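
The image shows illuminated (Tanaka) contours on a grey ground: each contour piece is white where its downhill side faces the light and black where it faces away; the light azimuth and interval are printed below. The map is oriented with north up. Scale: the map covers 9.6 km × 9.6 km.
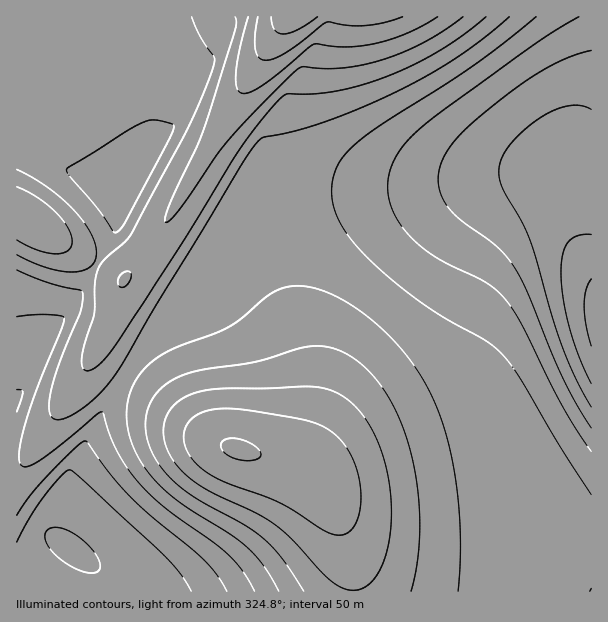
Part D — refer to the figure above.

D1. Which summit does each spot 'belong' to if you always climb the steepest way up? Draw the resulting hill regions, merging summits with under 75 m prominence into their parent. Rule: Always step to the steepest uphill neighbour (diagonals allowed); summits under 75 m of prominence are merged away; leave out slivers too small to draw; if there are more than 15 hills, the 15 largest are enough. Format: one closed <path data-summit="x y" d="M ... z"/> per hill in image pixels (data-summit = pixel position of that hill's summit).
<path data-summit="237 449" d="M534 175l-43 1-62 12-81 10-42 7-42 13-39 23-38 34-73 117-22 37-34 71-4 15 1 19 47 41 5 17 484 0 1-325-27-46-13-36-7-7z"/><path data-summit="294 17" d="M591 16l-575 1 0 124 10 3 37 20 38 30 19 21-5 16-17 32-38 57-44 78 1 194 89-1 0-6-4-10-47-41-1-19 4-15 34-71 22-37 73-117 38-34 21-13 18-10 30-10 35-8 100-12 74-13 31 0 11 3 7 7 13 36 9 18 18 27z"/><path data-summit="27 219" d="M21 142l-5 1 1 254 43-77 38-57 22-44 0-4-6-8-34-31-36-24z"/>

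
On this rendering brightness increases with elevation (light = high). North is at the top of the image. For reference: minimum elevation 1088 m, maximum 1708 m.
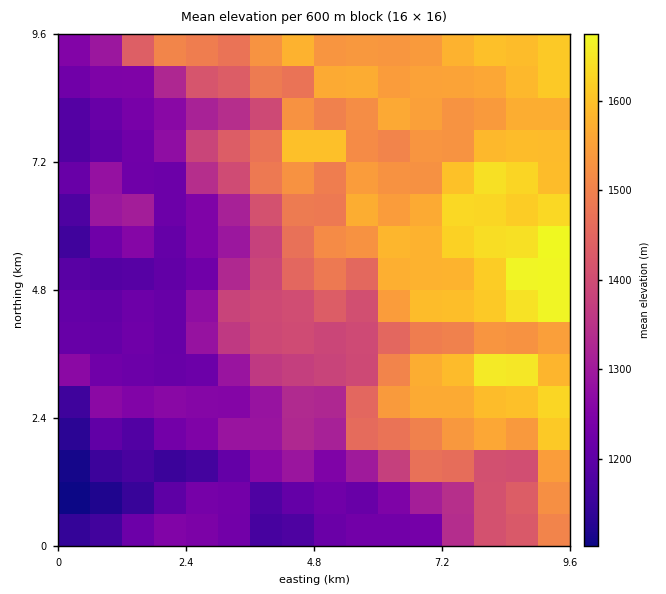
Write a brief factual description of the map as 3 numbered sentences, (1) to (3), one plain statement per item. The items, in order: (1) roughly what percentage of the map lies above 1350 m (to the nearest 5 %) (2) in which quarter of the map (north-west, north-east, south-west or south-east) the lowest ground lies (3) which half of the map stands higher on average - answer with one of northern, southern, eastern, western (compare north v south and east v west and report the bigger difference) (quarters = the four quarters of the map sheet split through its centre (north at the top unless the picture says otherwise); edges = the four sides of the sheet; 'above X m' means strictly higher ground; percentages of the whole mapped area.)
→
(1) About 60 % of the map lies above 1350 m.
(2) The lowest ground is in the south-west quarter.
(3) The eastern half stands higher on average than the western half.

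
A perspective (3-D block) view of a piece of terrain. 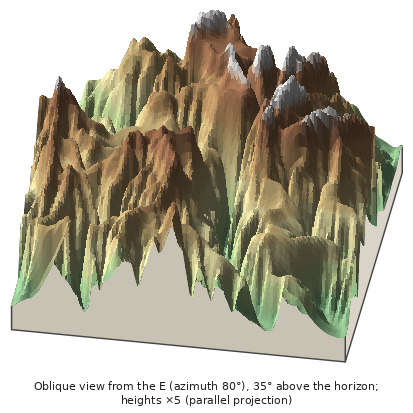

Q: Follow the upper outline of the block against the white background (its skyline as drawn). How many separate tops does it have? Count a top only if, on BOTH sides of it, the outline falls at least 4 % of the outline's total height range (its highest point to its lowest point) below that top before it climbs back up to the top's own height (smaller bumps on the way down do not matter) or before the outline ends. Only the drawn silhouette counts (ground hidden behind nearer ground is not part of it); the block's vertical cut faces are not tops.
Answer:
4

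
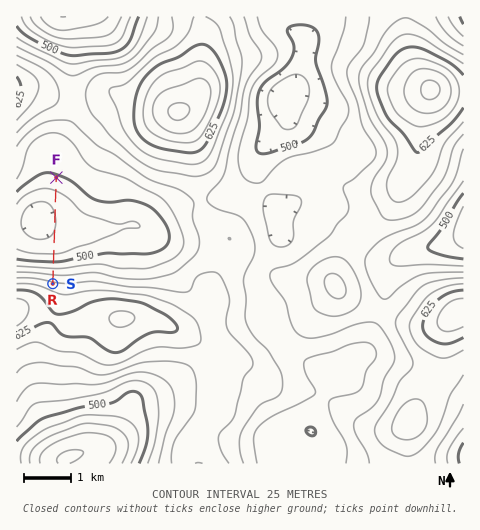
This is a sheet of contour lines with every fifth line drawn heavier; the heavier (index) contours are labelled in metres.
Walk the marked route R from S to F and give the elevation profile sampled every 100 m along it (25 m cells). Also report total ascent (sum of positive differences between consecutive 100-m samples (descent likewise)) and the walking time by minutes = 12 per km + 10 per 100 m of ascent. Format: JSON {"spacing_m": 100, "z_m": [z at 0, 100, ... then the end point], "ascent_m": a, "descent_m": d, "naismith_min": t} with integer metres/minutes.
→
{"spacing_m": 100, "z_m": [581, 565, 548, 530, 512, 495, 480, 468, 460, 455, 452, 451, 450, 449, 449, 450, 452, 455, 460, 467, 476, 484, 492, 497], "ascent_m": 48, "descent_m": 132, "naismith_min": 32}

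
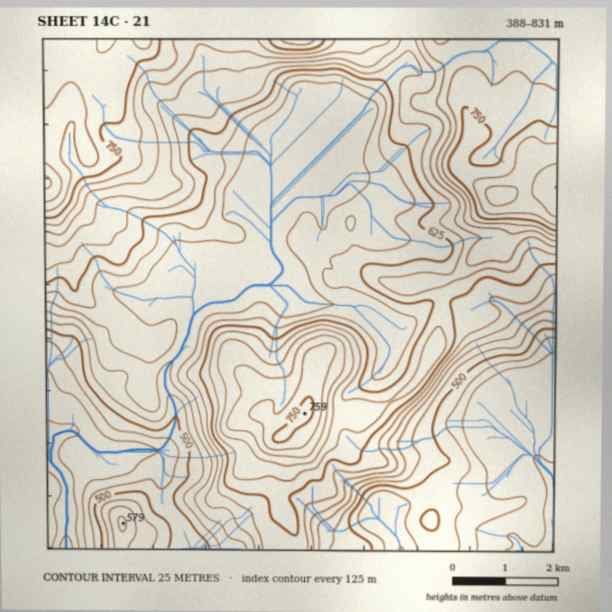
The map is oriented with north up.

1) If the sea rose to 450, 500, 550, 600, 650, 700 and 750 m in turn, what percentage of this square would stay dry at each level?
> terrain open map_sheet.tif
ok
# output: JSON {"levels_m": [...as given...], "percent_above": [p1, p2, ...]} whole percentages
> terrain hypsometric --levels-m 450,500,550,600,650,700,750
{"levels_m": [450, 500, 550, 600, 650, 700, 750], "percent_above": [91, 82, 75, 50, 33, 20, 8]}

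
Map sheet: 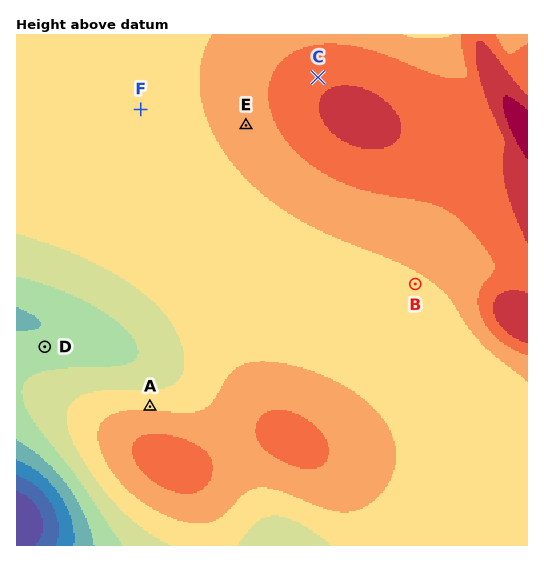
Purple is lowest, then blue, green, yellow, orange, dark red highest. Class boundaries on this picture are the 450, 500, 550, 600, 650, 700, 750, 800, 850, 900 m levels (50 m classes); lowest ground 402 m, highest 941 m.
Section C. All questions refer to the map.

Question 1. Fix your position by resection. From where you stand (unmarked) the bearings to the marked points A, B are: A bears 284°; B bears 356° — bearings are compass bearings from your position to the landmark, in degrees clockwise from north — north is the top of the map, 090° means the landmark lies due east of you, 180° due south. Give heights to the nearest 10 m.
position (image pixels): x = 429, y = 476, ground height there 730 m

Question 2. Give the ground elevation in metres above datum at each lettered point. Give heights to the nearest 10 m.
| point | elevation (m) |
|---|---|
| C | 840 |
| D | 620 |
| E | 770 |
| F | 730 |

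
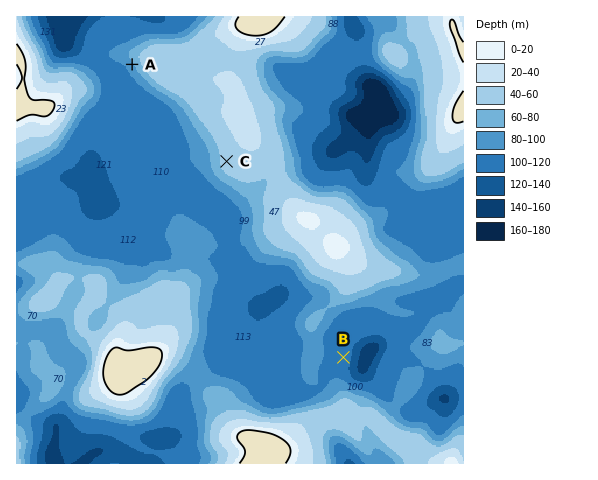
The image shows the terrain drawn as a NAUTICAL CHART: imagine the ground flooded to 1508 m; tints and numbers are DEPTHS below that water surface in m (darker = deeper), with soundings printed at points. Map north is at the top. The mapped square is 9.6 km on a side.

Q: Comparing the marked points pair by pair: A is higher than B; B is lower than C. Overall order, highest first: C A B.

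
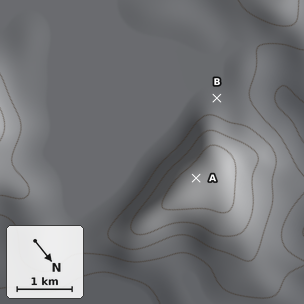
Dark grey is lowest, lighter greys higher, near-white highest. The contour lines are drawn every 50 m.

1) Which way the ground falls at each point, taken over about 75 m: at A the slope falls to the S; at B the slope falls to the SW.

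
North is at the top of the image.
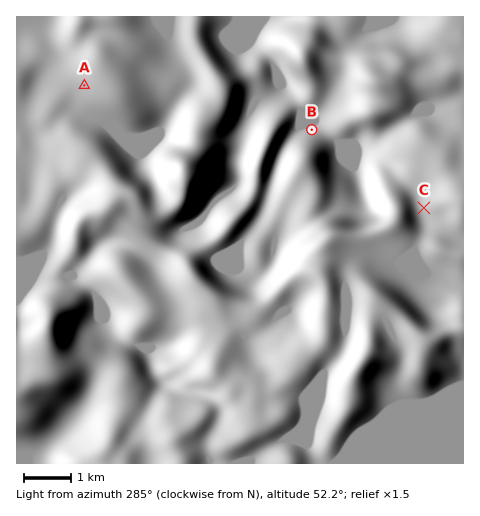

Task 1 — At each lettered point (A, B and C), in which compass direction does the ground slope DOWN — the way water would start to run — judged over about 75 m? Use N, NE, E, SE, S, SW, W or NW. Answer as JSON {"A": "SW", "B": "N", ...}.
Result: {"A": "SW", "B": "N", "C": "NW"}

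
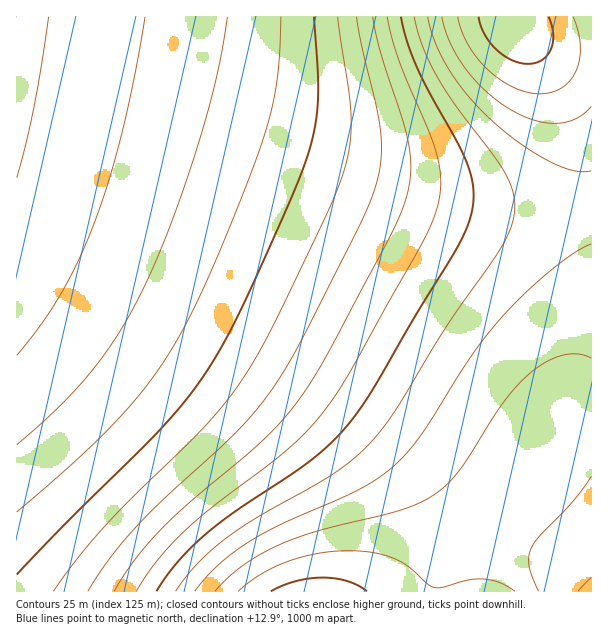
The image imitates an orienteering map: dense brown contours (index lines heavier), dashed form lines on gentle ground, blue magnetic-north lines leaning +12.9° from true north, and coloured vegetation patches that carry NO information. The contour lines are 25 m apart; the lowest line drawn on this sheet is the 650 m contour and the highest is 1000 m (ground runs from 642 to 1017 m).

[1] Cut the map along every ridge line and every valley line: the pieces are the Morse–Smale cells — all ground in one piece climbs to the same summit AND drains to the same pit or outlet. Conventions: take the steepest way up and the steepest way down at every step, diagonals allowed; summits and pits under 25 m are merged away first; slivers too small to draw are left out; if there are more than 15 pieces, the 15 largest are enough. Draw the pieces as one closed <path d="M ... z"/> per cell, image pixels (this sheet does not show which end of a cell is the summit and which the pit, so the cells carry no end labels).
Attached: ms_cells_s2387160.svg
<path d="M21 86l-5 1 0 504 449 1-5-26 4-17 12-21 38-45 28-42 15-15 13-6 22-3 0-211-25 2-70 0-71-10-67-18-135-47-47-13-84-20z"/><path d="M591 16l-574 0-1 70 77 14 84 20 47 13 135 47 67 18 71 10 87-2 8-2z"/><path d="M591 418l-21 2-13 6-15 15-28 42-38 45-12 21-4 17 2 15 5 11 125-1z"/>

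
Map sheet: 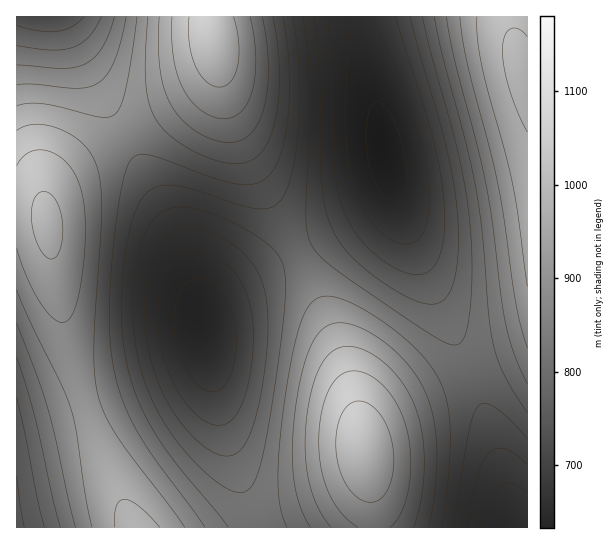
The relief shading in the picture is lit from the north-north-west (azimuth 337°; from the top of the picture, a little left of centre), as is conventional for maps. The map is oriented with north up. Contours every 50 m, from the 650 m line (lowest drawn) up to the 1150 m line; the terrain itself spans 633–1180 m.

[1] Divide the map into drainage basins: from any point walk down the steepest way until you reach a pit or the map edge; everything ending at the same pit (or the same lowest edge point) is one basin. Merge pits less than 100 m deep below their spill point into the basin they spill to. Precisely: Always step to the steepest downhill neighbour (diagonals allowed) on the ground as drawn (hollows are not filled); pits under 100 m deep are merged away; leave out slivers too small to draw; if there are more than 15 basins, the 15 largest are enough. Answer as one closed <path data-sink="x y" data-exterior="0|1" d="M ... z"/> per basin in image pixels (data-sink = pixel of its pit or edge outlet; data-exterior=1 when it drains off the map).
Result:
<path data-sink="205 334" data-exterior="0" d="M217 57l-6 20-18 18-28 18-68 38-27 17-18 17-7 13 3 37 13 78 12 52 20 66 18 46 23 51 240 0-2-34-11-67-8-36-14-45-27-63-72-145-15-40z"/><path data-sink="386 155" data-exterior="0" d="M527 16l-315 1 7 54 13 47 19 44 61 121 16 36 23 63 12 61 5-16 22-18 53-25 85-33z"/><path data-sink="47 17" data-exterior="1" d="M211 16l-194 0-1 190 21 2 8 5 2-19 5-9 11-12 34-22 68-38 36-25 10-11 5-14z"/><path data-sink="515 527" data-exterior="1" d="M527 352l-105 41-32 16-22 18-4 8 0 15 8 44 3 34 153-1z"/><path data-sink="17 527" data-exterior="1" d="M30 207l-14 0 0 320 117 1-1-6-33-76-22-67-17-73-13-88-5-7z"/>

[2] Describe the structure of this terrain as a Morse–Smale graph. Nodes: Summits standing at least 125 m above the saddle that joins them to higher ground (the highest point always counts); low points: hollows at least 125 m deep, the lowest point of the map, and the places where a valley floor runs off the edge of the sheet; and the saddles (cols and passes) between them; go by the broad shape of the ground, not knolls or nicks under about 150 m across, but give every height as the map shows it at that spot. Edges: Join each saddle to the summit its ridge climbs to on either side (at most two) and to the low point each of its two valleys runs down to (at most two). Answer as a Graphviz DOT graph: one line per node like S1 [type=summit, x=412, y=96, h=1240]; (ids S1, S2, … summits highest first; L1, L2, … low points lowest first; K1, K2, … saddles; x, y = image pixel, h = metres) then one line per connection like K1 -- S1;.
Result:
graph terrain {
  S1 [type=summit, x=214, y=37, h=1180];
  S2 [type=summit, x=365, y=451, h=1136];
  S3 [type=summit, x=522, y=71, h=1112];
  S4 [type=summit, x=47, y=223, h=1111];
  L1 [type=low, x=386, y=155, h=633];
  L2 [type=low, x=205, y=334, h=659];
  L3 [type=low, x=515, y=527, h=698];
  L4 [type=low, x=47, y=17, h=711];
  L5 [type=low, x=17, y=527, h=787];
  K1 [type=saddle, x=86, y=405, h=1010];
  K2 [type=saddle, x=125, y=135, h=960];
  K3 [type=saddle, x=470, y=375, h=861];
  K4 [type=saddle, x=295, y=251, h=860];
  K1 -- S4;
  K1 -- L2;
  K1 -- L5;
  K2 -- S1;
  K2 -- S4;
  K2 -- L2;
  K2 -- L4;
  K3 -- S2;
  K3 -- S3;
  K3 -- L1;
  K3 -- L3;
  K4 -- S1;
  K4 -- S2;
  K4 -- L1;
  K4 -- L2;
}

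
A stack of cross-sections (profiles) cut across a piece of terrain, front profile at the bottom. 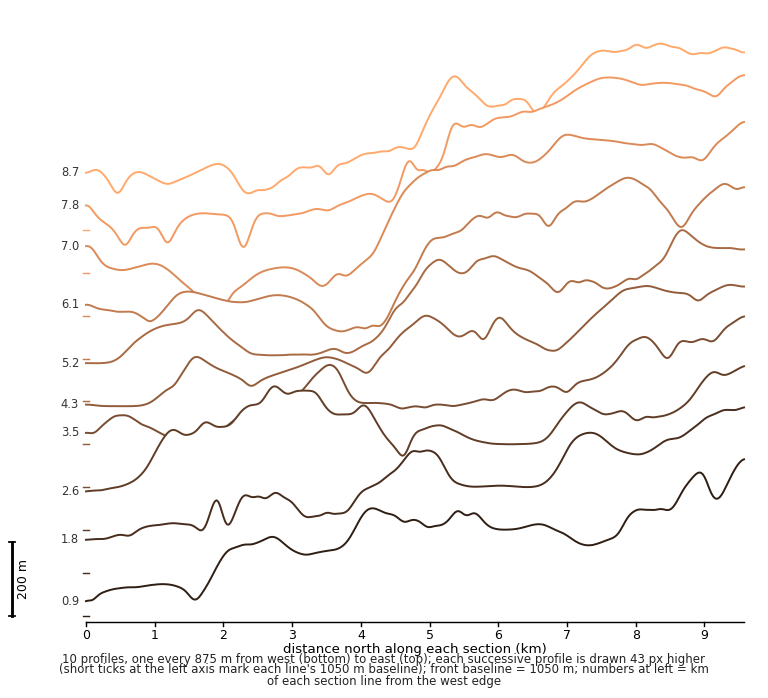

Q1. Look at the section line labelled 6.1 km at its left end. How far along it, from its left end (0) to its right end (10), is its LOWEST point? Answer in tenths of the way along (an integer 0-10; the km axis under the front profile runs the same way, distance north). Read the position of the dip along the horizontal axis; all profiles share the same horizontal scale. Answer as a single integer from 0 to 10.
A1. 4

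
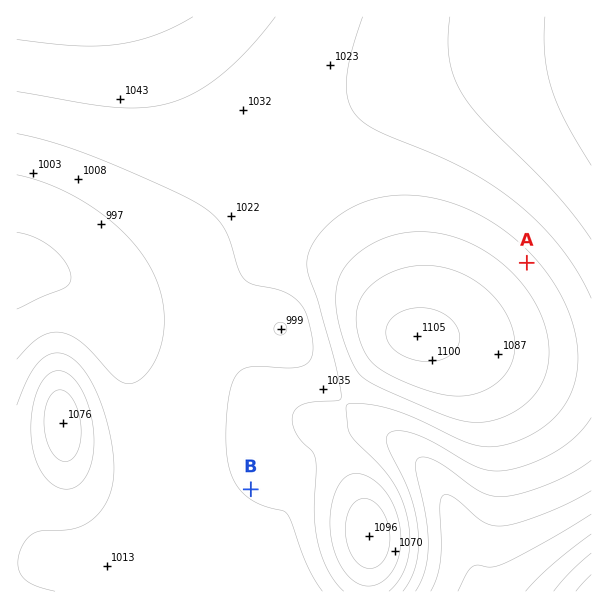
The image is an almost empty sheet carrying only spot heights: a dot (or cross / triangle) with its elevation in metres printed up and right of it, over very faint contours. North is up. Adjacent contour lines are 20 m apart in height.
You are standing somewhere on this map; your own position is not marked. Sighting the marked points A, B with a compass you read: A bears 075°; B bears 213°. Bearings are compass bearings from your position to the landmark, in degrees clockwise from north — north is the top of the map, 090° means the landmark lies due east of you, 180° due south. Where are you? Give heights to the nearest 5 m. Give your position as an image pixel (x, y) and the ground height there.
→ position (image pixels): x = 371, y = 305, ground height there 1090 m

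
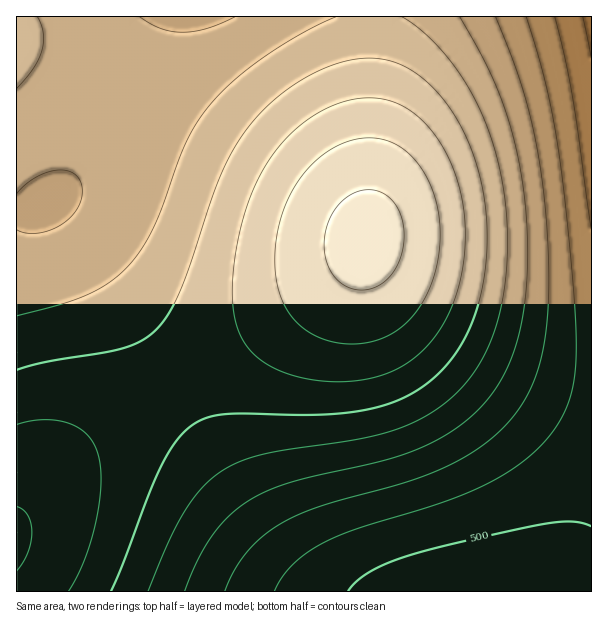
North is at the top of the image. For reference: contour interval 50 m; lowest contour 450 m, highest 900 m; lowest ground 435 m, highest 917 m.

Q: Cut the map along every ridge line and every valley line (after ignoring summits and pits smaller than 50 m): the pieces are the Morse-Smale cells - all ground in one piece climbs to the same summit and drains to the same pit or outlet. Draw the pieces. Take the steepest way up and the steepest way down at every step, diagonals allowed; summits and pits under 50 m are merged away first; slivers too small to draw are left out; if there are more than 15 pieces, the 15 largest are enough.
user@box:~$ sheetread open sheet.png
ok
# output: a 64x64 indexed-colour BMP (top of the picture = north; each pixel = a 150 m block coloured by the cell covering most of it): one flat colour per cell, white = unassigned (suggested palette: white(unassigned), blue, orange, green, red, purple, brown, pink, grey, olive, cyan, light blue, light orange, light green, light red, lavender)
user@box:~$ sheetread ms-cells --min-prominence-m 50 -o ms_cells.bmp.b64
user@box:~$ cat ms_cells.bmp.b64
<image width="64" height="64" href="data:image/bmp;base64,Qk12CAAAAAAAAHYAAAAoAAAAQAAAAEAAAAABAAQAAAAAAAAIAAATCwAAEwsAABAAAAAAAAAA////ALR3HwAOf/8ALKAsACgn1gC9Z5QAS1aMAMJ34wB/f38AIr28AM++FwDox64AeLv/AIrfmACWmP8A1bDFAEREREREREREREREREREREREIiIiIiIiIiIiIiIiIiIiREREREREREREREREREREREIiIiIiIiIiIiIiIiIiIiJERERERERERERERERERERCIiIiIiIiIiIiIiIiIiIiIkRERERERERERERERERERCIiIiIiIiIiIiIiIiIiIiIiREREREREREREREREREREIiIiIiIiIiIiIiIiIiIiIiJEREREREREREREREREREIiIiIiIiIiIiIiIiIiIiIiIkREREREREREREREREREIiIiIiIiIiIiIiIiIiIiIiIiREREREREREREREREREIiIiIiIiIiIiIiIiIiIiIiIiJEREREREREREREREREIiIiIiIiIiIiIiIiIiIiIiIiIlREREREREREREREREQiIiIiIiIiIiIiIiIiIiIiIiIiVUREREREREREREREQiIiIiIiIiIiIiIiIiIiIiIiIiJVREREREREREREREQiIiIiIiIiIiIiIiIiIiIiIiIiIlVURERERERERERERCIiIiIiIiIiIiIiIiIiIiIiIiIiVVVERERERERERERCIiIiIiIiIiIiIiIiIiIiIiIiIiJVVVREREREREREREIiIiIiIiIiIiIiIiIiIiIiIiIiIlVVVUREREREREREIiIiIiIiIiIiIiIiIiIiIiIiIiIiVVVVVEREREREREIiIiIiIiIiIiIiIiIiIiIiIiIiIiJVVVVVVEREREREQiIiIiIiIiIiIiIiIiIiIiIiIiIiIlVVVVVVREREREQiIiIiIiIiIiIiIiIiIiIiIiIiIiIiVVVVVVVURERERCIiIiIiIiIiIiIiIiIiIiIiIiIiIiJVVVVVVVVURERCIiIiIiIiIiIiIiIiIiIiIiIiIiIiIlVVVVVVVVVERCIiIiIiIiIiIiIiIiIiIiIiIiIiIiIiVVVVVVVVVVVEIiIiIiIiIiIiIiIiIiIiIiIiIiIiIiJVVVVVVVVVVVEiIiIiIiIiIiIiIiIiIiIiIiIiIiIiIlVVVVVVVVVVURIiIiIiIiIiIiIiIiIiIiIiIiIiIzMzVVVVVVVVVVURERIiIiIiIiIiIiIiIiIiIiIiIjMzMzNVVVVVVVVVURERERIiIiIiIiIiIiIiIiIiIiIzMzMzM1VVVVVVVVVRERERESIiIiIiIiIiIiIiIiIiMzMzMzMzVVVVVVVVVRERERERESIiIiIiIiIiIiIiIjMzMzMzMzNVVVVVVVVRERERERERESIiIiIiIiIiIiIzMzMzMzMzM1VVVVVVVVEREREREREREiIiIiIiIiIiMzMzMzMzMzMzVVVVVVVVEREREREREREREiIiIiIiIiMzMzMzMzMzMzNVVVVVVVERERERERERERERIiIiIiIjMzMzMzMzMzMzM1VVVVVVURERERERERERERERIiIiIjMzMzMzMzMzMzMzVVVVVVURERERERERERERERESIiIjMzMzMzMzMzMzMzNVVVVVUREREREREREREREREREiIjMzMzMzMzMzMzMzM1VVVVVRERERERERERERERERERIiMzMzMzMzMzMzMzMzVVVVVRERERERERERERERERERESMzMzMzMzMzMzMzMzNVVVVREREREREREREREREREREREzMzMzMzMzMzMzMzM1VVVVERERERERERERERERERERETMzMzMzMzMzMzMzMzVVVVERERERERERERERERERERERMzMzMzMzMzMzMzMzNVVVEREREREREREREREREREREREzMzMzMzMzMzMzMzMxFVERERERERERERERERERERERETMzMzMzMzMzMzMzMzERERERERERERERERERERERERERMzMzMzMzMzMzMzMzMREREREREREREREREREREREREREzMzMzMzMzMzMzMzMxERERERERERERERERERERERERETMzMzMzMzMzMzMzMzERERERERERERERERERERERERERMzMzMzMzMzMzMzMzMREREREREREREREREREREREREREzMzMzMzMzMzMzMzMxERERERERERERERERERERERERETMzMzMzMzMzMzMzMzERERERERERERERERERERERERERMzMzMzMzMzMzMzMzMREREREREREREREREREREREREREzMzMzMzMzMzMzMzMxERERERERERERERERERERERERETMzMzMzMzMzMzMzMzERERERERERERERERERERERERERMzMzMzMzMzMzMzMzMREREREREREREREREREREREREREzMzMzMzMzMzMzMzMxERERERERERERERERERERERERETMzMzMzMzMzMzMzMzERERERERERERERERERERERERERMzMzMzMzMzMzMzMzMREREREREREREREREREREREREREzMzMzMzMzMzMzMzMxERERERERERERERERERERERERETMzMzMzMzMzMzMzMzERERERERERERERERERERERERERMzMzMzMzMzMzMzMzMRERERERERERERERERERERERERETMzMzMzMzMzMzMzMxERERERERERERERERERERERERERMzMzMzMzMzMzMzMzEREREREREREREREREREREREREREzMzMzMzMzMzMzMzMRERERERERERERERERERERERERETMzMzMzMzMzMzMzMxERERERERERERERERERERERERERMzMzMzMzMzMzMzMz"/>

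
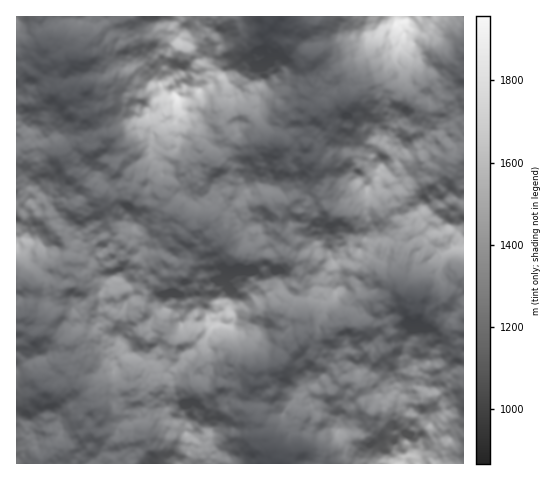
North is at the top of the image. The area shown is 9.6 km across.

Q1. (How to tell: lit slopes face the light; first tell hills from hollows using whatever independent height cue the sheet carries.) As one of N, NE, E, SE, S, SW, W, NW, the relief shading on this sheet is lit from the S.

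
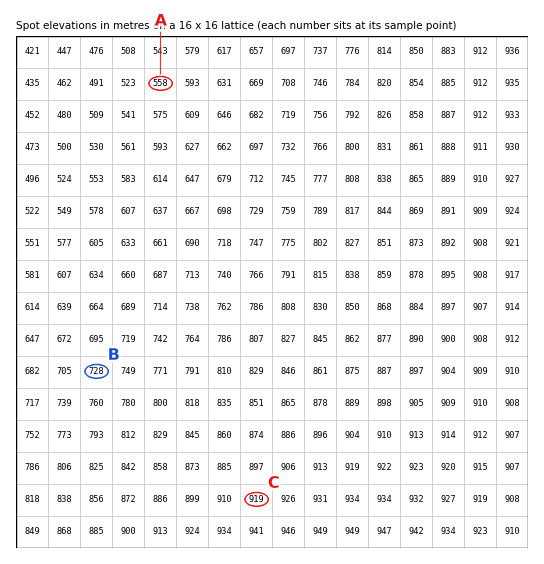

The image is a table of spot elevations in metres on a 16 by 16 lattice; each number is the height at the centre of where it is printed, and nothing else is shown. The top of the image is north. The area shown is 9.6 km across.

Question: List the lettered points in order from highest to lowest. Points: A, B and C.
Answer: C B A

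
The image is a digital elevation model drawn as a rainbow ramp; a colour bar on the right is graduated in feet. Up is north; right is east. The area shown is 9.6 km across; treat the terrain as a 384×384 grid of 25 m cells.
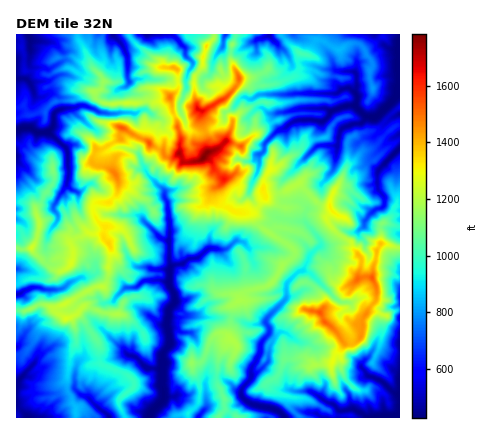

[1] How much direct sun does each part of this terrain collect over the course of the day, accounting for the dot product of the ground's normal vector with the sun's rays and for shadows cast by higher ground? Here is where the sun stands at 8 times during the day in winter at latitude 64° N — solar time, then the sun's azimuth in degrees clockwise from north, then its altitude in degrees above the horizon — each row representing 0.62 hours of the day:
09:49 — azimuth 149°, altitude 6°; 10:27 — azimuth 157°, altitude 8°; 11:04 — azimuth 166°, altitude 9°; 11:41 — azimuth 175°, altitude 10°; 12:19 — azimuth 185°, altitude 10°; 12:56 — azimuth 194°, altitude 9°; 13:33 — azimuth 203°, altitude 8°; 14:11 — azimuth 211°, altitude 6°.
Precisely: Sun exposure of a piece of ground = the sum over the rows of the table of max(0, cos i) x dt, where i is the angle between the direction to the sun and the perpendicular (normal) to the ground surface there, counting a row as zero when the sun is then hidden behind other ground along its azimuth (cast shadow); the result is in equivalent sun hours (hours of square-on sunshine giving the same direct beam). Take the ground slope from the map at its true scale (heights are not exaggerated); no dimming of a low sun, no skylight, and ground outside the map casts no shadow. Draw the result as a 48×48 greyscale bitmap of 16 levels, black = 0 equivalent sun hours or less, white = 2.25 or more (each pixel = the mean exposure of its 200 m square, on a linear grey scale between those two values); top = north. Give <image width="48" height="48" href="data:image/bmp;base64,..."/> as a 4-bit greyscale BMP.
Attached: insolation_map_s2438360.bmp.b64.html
<image width="48" height="48" href="data:image/bmp;base64,Qk32BAAAAAAAAHYAAAAoAAAAMAAAADAAAAABAAQAAAAAAIAEAAATCwAAEwsAABAAAAAAAAAAAAAAABEREQAiIiIAMzMzAERERABVVVUAZmZmAHd3dwCIiIgAmZmZAKqqqgC7u7sAzMzMAN3d3QDu7u4A////AEeIiWZ1GLUDUgJFwhNyEiIZshTqMyZ3dliZhGMwW5V4hBAAZ0RQAATPrPwyyau3dWZFZ1EVpzrd1zEBRncxB+/oZTBO6f6nVDRnd1Sah2N5UkZ7hoUjFqhkRjq9epVVJkMjRXeJh2ZUVEfJl0JtYBR3mu2qdwAClaRTRGZ3d3QQA0WJiGenUQBHiLnIlSBsRZk3RFZGYxAANkNWeGdnhDE3ZleHmVSkVml0dlhVVBAEpUdBFXdpuSRVVDIkdto5lhWWI0hndUJaq1ABE2Z2d0VEMSMzj/+HZHSIp2ZnQnu4d1NDA2VUN3IiFFaahI+ndoVpmph1F7unMiQgIiQzWNNCeJqrQ1eYh4lpvtdzeqqTETRWhSAiEhWZh4rEFVV5ut6ZuGh4uqlBF0RBAjVWmYQ2nMpCIia8uFjZZUOHMRImuVIYt2eIeKshNnRFQRJlBQARAUUjMwSLmNVBF3U1ZoqyAAAAFTFJhRAAAAFpqUASIzOdlmVTRVVEQQABiqd2JIU0UgACRWMwABSFZTIhIjaVNCAENamDRiRVjJMQFXt3Q1MwAiIhMiJZMAFDITZUZyWKdbyWZ4YhFEIAESITQzRIlDdTMxETRbm2VUd2VYWN/YZAACElRGVDeUQzMkMWad1zNEVmeGS5ZWaMgAAmIzIjVnEkVUFHeRJTRVRXp1djMSSommhgBleHQ4hFQwAWhCFEJDR4Y0hEMFRneqy4l4ljRlSHcgAQADJIEDRDRXUiKpVXiIacuoRFVDiHNSABJCZlYRQmMQARjFaYqrqbynVERGd2uTASMlZBBCJFNEVZlleqq6uXZlVnZlRHITMABHUkERA0iZiqckVFR5dCEmp0RWZDEkdhBBEGkAAREXeHMjdEVndVImZWZmIUZGMAIxASdAMwFHhlQ2YiRXyYYUQ0ZzESVSABYgICVwemeoU1Nsy6VFfKchNBFGUQMkUyMSBFdCW9uFMgS8v9yZMWhhaXADZAAxRBASVkNSZpYyNVirzf/4MQARM4UAEQA1N1AlYzIjUTMkd2yqhwF4mDYRExZgEAASVIQGIQACEEVRFZyTEgEUiLqDIQBFAAEgNTdSIAApeDAYquURExEAFyK5EAAVaEFFEVNRAAAmggAVlhAQMgEQARAmUAACEEETVieIVYIjABZ1IAASQidiAEABNiAAAEcQACFYqmRBAkEAAAAUUFmkEDIDIVQiQgaTARIVMkkwAQExEzR3YWZbkgNCiYUhASABmlJSQQOImbgzNFZYgwEBrSAFRFi8y5iEaqYjJGNZunUgAEVkJRAABOmVMzEQEhAUaHZSJDZkIQN1EBIQAiEAAGx4ms3eyGiGZFVVeJcgMTQQETEyRBEAAFVWdTV2WIdlZSRVQyN4NmECECibpiFgEiABUzFDNEZnZnVURGhRRBAiFFMAAARhAgABERRpt3mYZDRWQyESNBIRAzIAABJVAQEhEAZkE4d4YjRFQxA1YyIQKDAAACRIM1IAAGMANkJXIjZVRniGQjEhhAAAAUICQDZiBUACIiEAAEVg=="/>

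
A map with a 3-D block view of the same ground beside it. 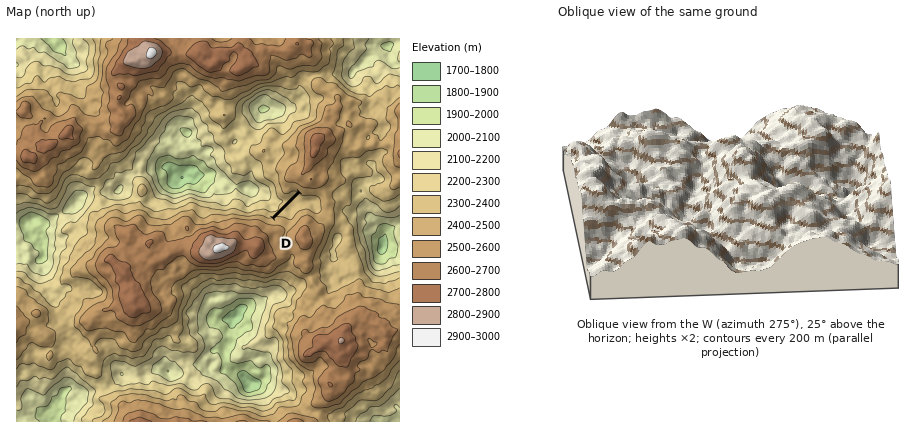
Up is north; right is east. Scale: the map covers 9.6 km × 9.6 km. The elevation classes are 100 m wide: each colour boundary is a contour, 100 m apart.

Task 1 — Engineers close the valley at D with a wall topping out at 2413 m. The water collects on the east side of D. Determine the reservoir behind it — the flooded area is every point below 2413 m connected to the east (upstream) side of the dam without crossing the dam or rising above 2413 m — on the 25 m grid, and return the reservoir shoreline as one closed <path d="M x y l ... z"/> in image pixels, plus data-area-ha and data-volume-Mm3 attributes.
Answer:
<path d="M300 193l-22 24 14 4 4-7 4-3 8-1 6 4 9-2-1-10-4-7-14 0-4-2z" data-area-ha="42" data-volume-Mm3="20.71"/>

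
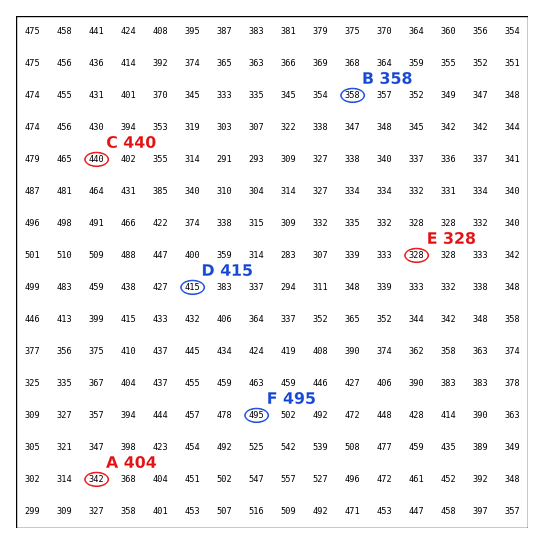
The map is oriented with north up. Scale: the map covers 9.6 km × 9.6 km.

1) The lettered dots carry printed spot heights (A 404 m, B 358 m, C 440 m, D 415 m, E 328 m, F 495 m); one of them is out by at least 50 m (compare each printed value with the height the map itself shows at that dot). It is A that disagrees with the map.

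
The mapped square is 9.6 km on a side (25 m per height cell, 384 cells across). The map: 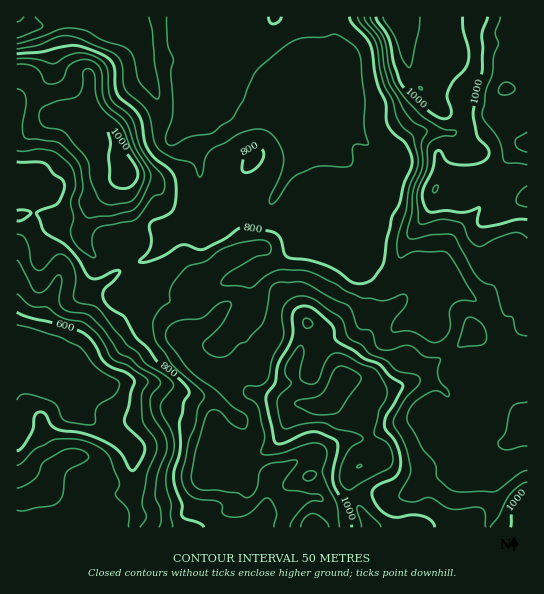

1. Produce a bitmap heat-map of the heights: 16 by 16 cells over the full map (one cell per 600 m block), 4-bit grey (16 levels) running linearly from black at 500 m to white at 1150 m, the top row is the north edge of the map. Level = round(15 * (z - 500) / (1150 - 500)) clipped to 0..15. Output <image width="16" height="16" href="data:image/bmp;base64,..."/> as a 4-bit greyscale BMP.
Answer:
<image width="16" height="16" href="data:image/bmp;base64,Qk32AAAAAAAAAHYAAAAoAAAAEAAAABAAAAABAAQAAAAAAIAAAAATCwAAEwsAABAAAAAAAAAAAAAAABEREQAiIiIAMzMzAERERABVVVUAZmZmAHd3dwCIiIgAmZmZAKqqqgC7u7sAzMzMAN3d3QDu7u4A////AFRDV4iazLurVUNZqZrcqZo0Mkmqu92pmSESWJrd3JmZEBJYqt3sqZkBJYqazMqZmSNXiZm8qYiZRXeIiKmIiJpmh3iId2eIqniYdmdmZ6q7d6uGZmZmrMx4u3ZnZmaMzau5ZmZmZ5vOqqZXZmZozM6JlVZmZmnMzUVUV2dme9zN"/>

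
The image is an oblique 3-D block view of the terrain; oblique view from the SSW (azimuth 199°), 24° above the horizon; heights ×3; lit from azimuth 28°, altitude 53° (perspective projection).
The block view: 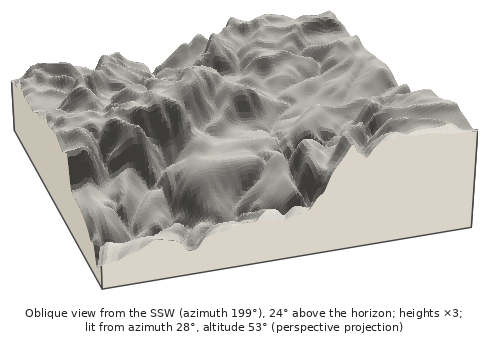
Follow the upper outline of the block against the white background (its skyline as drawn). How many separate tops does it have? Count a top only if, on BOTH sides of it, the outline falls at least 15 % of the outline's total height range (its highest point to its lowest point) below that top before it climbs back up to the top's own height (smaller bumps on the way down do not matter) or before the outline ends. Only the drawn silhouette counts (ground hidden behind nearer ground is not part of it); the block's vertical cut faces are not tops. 2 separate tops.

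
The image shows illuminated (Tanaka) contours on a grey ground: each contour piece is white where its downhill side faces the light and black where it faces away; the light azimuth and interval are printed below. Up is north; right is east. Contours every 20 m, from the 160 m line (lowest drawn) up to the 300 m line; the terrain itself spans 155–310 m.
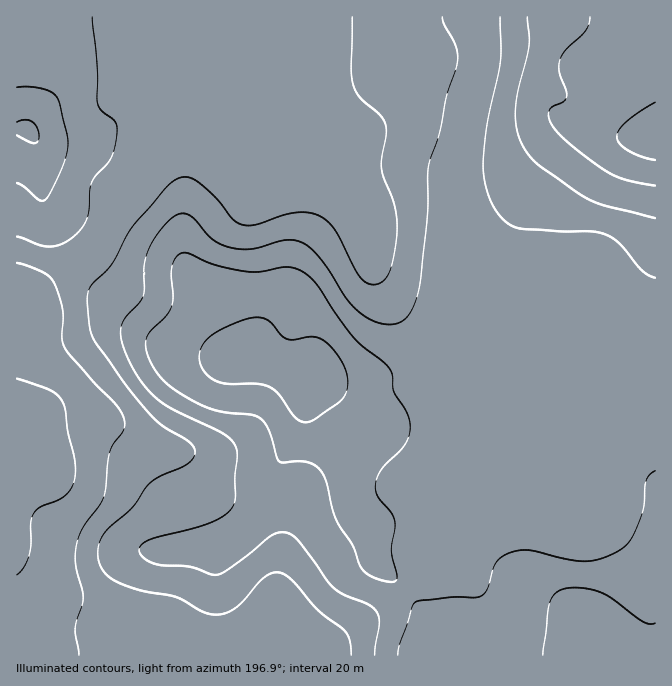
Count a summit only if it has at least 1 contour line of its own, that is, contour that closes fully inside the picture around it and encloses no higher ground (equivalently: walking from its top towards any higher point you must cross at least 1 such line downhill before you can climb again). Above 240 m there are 1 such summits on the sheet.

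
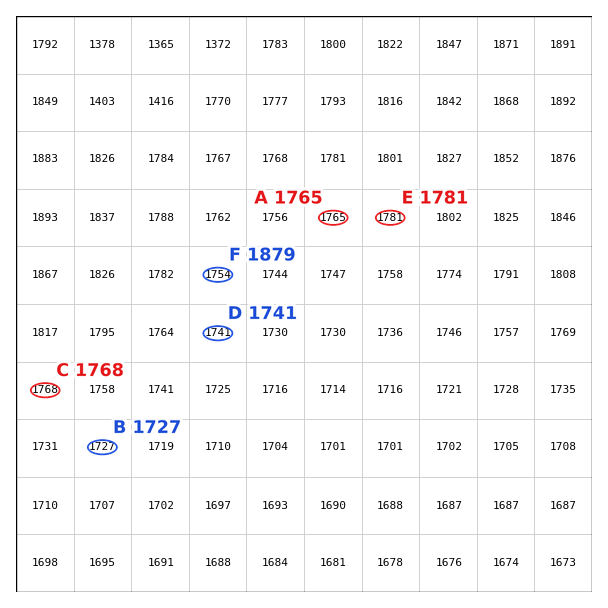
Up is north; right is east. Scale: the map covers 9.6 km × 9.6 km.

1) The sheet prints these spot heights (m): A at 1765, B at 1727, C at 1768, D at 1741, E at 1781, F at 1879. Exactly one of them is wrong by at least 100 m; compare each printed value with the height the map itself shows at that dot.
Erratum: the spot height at F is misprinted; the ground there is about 1754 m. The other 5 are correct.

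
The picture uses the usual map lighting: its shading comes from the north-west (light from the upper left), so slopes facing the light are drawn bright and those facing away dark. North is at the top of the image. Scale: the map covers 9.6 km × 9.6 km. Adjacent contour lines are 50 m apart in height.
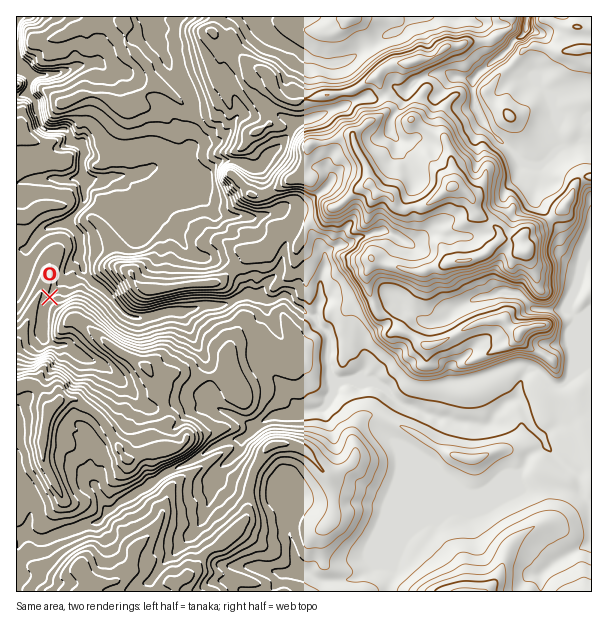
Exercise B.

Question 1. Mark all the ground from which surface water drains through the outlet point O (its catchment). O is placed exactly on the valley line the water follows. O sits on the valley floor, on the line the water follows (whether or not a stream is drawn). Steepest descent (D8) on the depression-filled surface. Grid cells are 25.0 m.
3.402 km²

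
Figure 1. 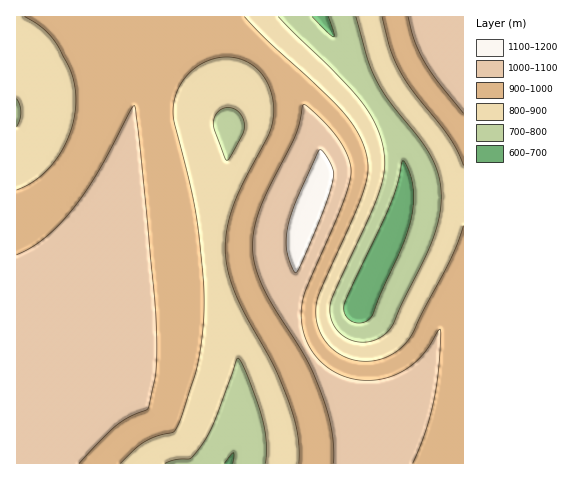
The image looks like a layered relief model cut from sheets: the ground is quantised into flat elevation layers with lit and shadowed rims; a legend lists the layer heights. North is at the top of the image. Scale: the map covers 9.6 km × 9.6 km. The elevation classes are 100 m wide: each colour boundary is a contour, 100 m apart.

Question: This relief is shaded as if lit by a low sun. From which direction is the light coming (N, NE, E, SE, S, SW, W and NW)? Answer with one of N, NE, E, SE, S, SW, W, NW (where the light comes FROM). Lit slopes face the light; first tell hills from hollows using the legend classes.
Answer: NE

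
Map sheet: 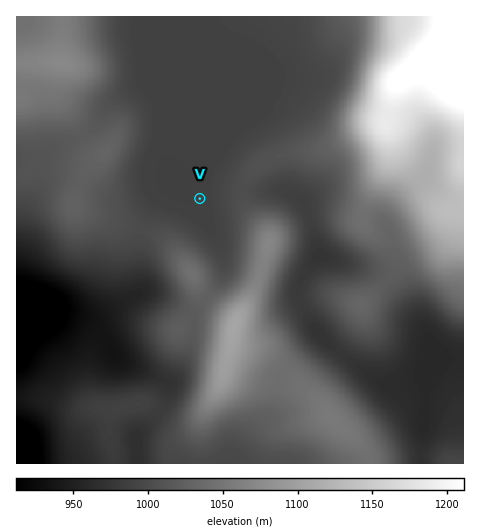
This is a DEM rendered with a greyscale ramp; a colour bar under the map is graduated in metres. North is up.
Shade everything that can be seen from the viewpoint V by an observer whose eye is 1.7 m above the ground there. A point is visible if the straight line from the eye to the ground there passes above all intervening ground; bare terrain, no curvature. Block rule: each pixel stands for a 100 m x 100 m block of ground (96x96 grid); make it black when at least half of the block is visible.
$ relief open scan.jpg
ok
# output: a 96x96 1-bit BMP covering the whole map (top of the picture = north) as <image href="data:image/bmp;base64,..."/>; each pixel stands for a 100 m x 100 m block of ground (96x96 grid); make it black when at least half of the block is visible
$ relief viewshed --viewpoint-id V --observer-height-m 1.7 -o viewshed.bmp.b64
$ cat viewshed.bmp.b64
<image width="96" height="96" href="data:image/bmp;base64,Qk2+BAAAAAAAAD4AAAAoAAAAYAAAAGAAAAABAAEAAAAAAIAEAAATCwAAEwsAAAIAAAAAAAAA////AAAAAAAAAAAAAAAAAAAAAAAAAAAAAAAAAAAAAAAAAAAAAAAAAAAAAAAAAAAAAAAAAAAAAAAAAAAAAAAAAAAAAAAAAAAAAAAAAAAAAAAAAAAAAAAAAAAAAAAAAAAAAAAAAAAAAAAAAAAAAAAAAAAAAAAAAAAAAAAAAAAAAAAAAAAAAAAAAAAAAAAAAAAAAAAAAAAAAAAAAAAAAAAAAAAAAAAAAAAAAAAAAAAAAAAAAAAAAAAAAAAAAAAAAAAAAAAAAAAAAAAAAAAAAAAAAAAAAAAAAAAAAAAAAAAAAAAAAAAAAAAAAAAAAAAAAAAAACAAAAAAAAAAAAAAACAAAAAAAAAAAAAAACAAAAAAAAAAAAAAADAAAAAAAAAAAAAAADAAAAAAAAAAAAAAADAAAAAAAAAAAAAAADAAAAAAAAAAAAAAADAAAAAAAAAAAAAAADAAAAAAAAAAAAAAADgAAAAAAAAAAAAAADwAAAAAAAAAAAAAADwAAAAAAAAAAAAAAD4AAAAAAAAAAAAAAD8AAAAAAAAAAAAAAD+AAAAAAAAAAAAAAD/AAAAAAAAAAAAAAD/AAAAAAAAAAAAAAD/gAAAAAAAAAAAAAB/gAAAAAAAAAAAAAB/gAAAAAAAAAAAAAB/wAAAAAAAAAAAAAD/wAAAAAAAAAAAAA//wAAAAAAAAAAAAB//wAAAAAAAAAAAAD//wAAAAAAAAAAAAH//4AAAAAAAAAAAAP//4AAAAAAAAAAAAP//4AAAAADAAAAAAf//8AAAAAPAAAAAA///8AAAAAfAAAAAA///8AAAAA+AAAAGD///8AAAAB+AAAf/////+AAAAD+AAA//////8AAAAD+AAA//////8AAAAH8AAB//////4AAAAP8AAB/////+AAAAAf8AAB/////8AAABx/4AAB/////4AAAB//wAAA/////4AAAB//gAAA/////8AAAD//AYAAP////8AAAD/MAcAAH////+AAAD/AAcAAH/////AAAD/AAEAAD///8fAAAD/AAAAAD///8PAAAD/AAAAAB///8AAAAH/AAAAAA///+AAAAP/AAAAAA///+AAAAf/AAAAAAf///AAAA/+AAAAAAP///gAAA/+AAAAAAP///gAAA/+AAAAAAH///wAAA/8AAAAAAH///wAAA/8AAAAAAD///4AAA/8AAAAAAD///4AAAf8AAAAAAB///8AAAf8AAAAAAAf//8AAAf+AAAAAAAP//+AAAP/AAAAAAAH//+AAAP/gAAAfgAD///AAAH/gAAA/+AD///gAAH/gAAB//wD///gAAH/gAAD//8H///wAAD/AAAP///P///wAAD/AAAAf//////4AAD/AAAAB//////8AAD/AAAAAP/////+AAD/AAAAAH//////AAD/gAAAAH//////wAD/4AAAAP//////4HH/4AAAAf//////////4AAAA///////////4AAAB///////////4AAAD///////////4AAAH///////////4OAAH///////////4fg="/>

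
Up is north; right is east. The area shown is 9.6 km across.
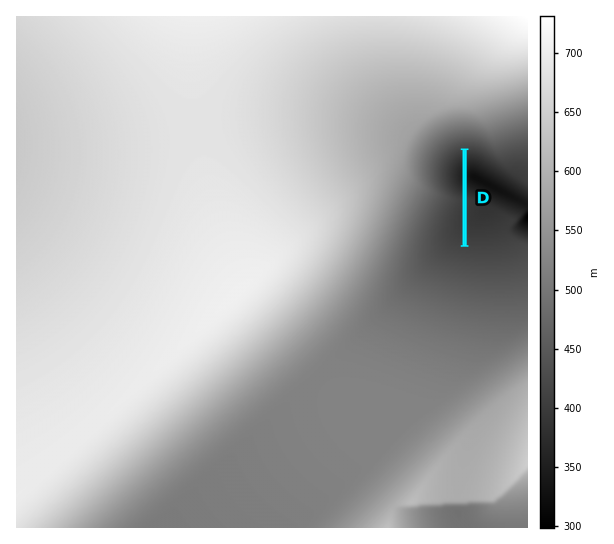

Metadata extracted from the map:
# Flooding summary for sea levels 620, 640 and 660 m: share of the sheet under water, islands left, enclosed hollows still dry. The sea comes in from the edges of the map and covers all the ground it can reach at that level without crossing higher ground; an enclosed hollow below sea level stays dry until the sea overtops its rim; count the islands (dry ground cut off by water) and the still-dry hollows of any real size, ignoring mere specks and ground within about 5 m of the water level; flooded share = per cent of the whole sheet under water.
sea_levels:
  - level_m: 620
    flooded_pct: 45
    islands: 0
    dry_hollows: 0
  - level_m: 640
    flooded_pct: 50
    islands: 0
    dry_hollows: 0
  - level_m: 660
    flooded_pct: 59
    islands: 0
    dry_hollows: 0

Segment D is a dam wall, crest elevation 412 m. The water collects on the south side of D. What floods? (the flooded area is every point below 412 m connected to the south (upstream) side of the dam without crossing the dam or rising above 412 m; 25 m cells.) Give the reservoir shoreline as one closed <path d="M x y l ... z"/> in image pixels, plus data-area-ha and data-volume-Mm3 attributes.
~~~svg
<path d="M462 151l-7 2-7 8-4 12 3 13 12 13 0 3-8 16-2 15 2 4 6 6 4 1 2-1-1-92z" data-area-ha="39" data-volume-Mm3="6.08"/>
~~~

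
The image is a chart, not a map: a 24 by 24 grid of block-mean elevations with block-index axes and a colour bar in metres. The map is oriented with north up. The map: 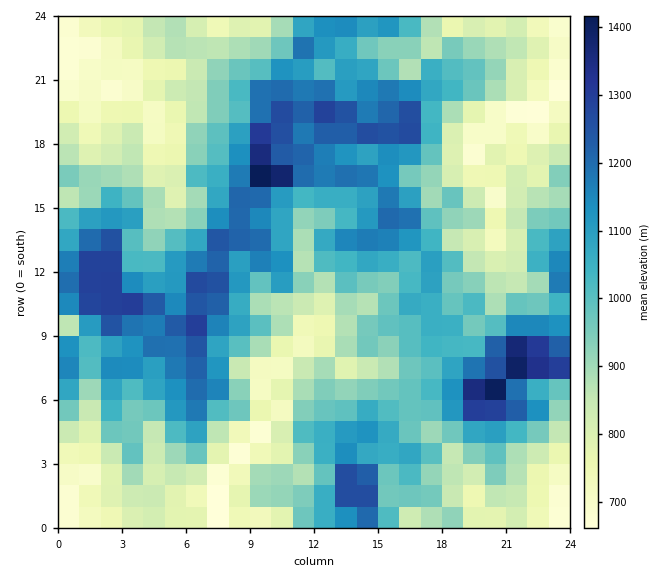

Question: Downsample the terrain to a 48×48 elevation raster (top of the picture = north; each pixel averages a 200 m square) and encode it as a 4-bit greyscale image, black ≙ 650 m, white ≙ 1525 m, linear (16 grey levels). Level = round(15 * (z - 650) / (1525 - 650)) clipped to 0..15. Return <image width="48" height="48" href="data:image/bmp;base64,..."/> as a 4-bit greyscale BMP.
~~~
<image width="48" height="48" href="data:image/bmp;base64,Qk32BAAAAAAAAHYAAAAoAAAAMAAAADAAAAABAAQAAAAAAIAEAAATCwAAEwsAABAAAAAAAAAAAAAAABEREQAiIiIAMzMzAERERABVVVUAZmZmAHd3dwCIiIgAmZmZAKqqqgC7u7sAzMzMAN3d3QDu7u4A////AAAREiMyEzIAEhETV3iHmYUiNVRCEzIhEAESIiNCEzEAEjIjVWiZqoQ1RVQxFEMhEAEiIjNCEyEAE0RERWirqoNWVkMSNEMhEAASIzRCEyEAE1VlZmiru3RWVUITREMhEBABIzRCJCIAE0VlVFarymRmVDMkVUQhESERI0VBRUMQAjRCJFabuGZ2VVMkVUMiISEhJFZSNWUwASMRNWeJh2eHZlNFZkMzMSESNWZCRWZBABEkVneId3h3dTNWZURDMTITRmU0V3dSEAElZ3eIiIdmVEV4d2ZkQkMTZ2U0Z4hDMRATV2d4iXZVRGd4mHdlY2QkdmVFeJhVVDECRmZniHZlVnmbuqmIc3Uld2RniamGdjECVWVlZ2ZmZ3m9y6uoU4Y1h2V4iZmYZTATRVVVVmZWZ4m+3KiXRZdFiIZ4iJqoUxAjNUVURFVWdnm93bhlaJdVeZd3iaqnUiASREVCIzVmZniqrMyqu5l4mZiJmqqWQiEBMkQSRTRVZniIm+7d26qXZniqmaqWZDIgEzEkVUVmd3d3m97cyXZFipiZmauXd2UyERJVZVVnZ3ZXm8uruFNpupiImrupiHZUMSNEVVZmd3dVaKmLmCR6uqmZq7uYdlVTIRI0VmZmd3d1RniIh2iruru6maqYdlMjMhMzM1d3d2Z2RGZ1V5q7vLuoiKvKl1NVUxRWVEZ4d2VnRFVkaZqry5mYebu6l1V3ZCVmVEVoh2RWRFQ0ipq7yoh3ebqql2eYYzZlZmVXiHU1MzJGipm8yoZmeqmqh4mYUldmd3ZmeHU0MiRmiYm6ynV2aYipiJqYU3d3iIdniHZTMiRpmWmpunRWWXiqqamHU3iJmZh4hlVDIRRomFmoqnY1R3erqqmHU2eJmZmZhSIiERRmd1mnipdDNUaKqZmHY1Z4iZqphTZVMSVVZjiGaIZiJUV5qYiHVFVWeJqoZEZEICVUVTdUeHVUJDVoqZh3ZmdmeJmYY1ZCECRURCM2dlVDE0V4mruoaHiIiJmFRWVCASNCNGVlVURCFWZnit7rmYmZmZl0ZUQxAjMyVlVDREQxE2eIitzduZqqmYdVUyIgEzITVTQzM0MhE1Z3idu7uqmYdmd3ZDIQIyEjQ0QiI0QhEkVWedupmYiIiaqYdUIQEyEiMzMhIzQhEkVmib25mZmZq7uqhTIQEiESIyMhIjMgE0ZmeJzamrqruqq7hTIhAREREiMhIjIBEjNFZ4vJmru7mZq6dUMhAAAAEhEREiASMjVVZnu5qrupmJq5hlQyIQAAAQESEQEjNEM1Vou6qrqYeJqah3ZVQyIRAREQABIiMyRnd4qYiJh3mYlpd3dmVEMhAAABEiERETRVZmeYh3Z5mIZWh2dlVDIiEBEREREjIjNEVmV5mGZ3dlQjd2ZmVUIhEREQARIzQ0RERVVYqYdlVDNCNmVURUMyEQABIiMzREMzNERGmpiIhmeGI1VUNEMiEQESIiI0RDMiMzNFeZmZdoh3USNEI0MiEAESIiM0RDISIRI0aIeIiJdlVCEiIjIhEA=="/>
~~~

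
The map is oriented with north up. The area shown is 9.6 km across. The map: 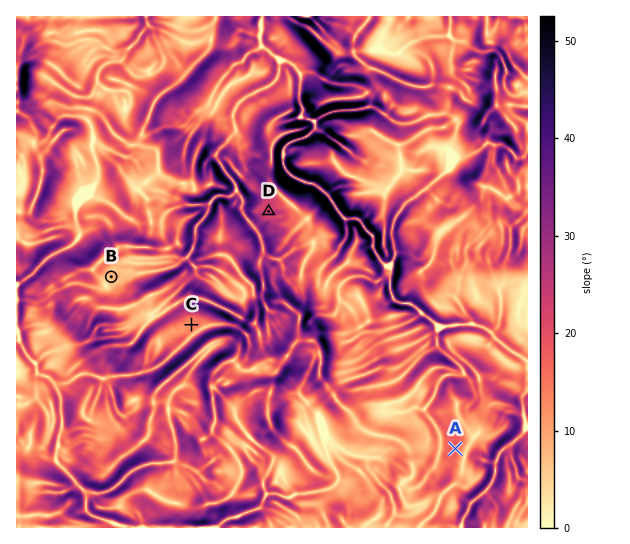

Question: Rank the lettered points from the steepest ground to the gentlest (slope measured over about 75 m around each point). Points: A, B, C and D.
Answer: D A C B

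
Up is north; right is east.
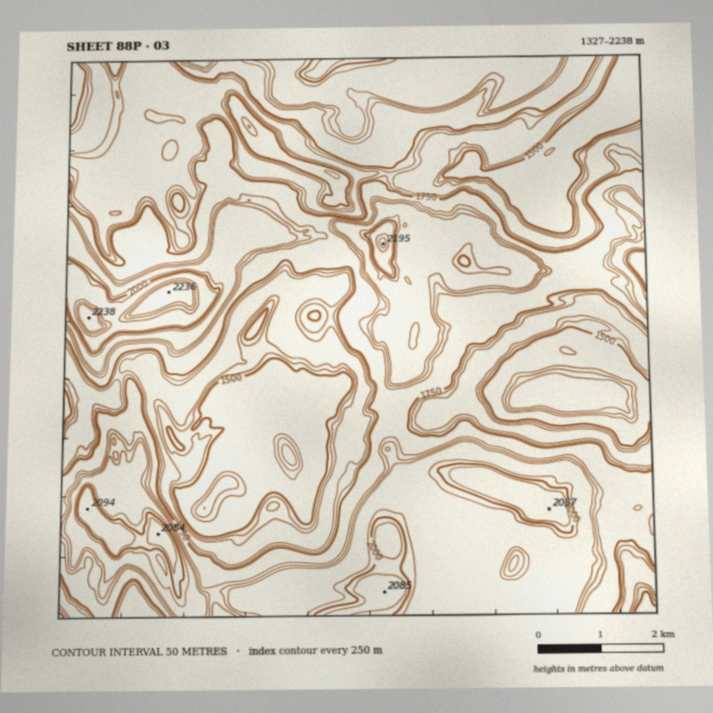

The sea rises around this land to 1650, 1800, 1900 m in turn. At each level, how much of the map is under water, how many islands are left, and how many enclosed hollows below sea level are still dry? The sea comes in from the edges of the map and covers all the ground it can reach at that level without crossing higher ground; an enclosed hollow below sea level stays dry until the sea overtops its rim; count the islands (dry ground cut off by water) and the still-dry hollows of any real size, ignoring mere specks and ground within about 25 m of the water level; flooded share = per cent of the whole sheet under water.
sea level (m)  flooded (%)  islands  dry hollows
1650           25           0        1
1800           64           1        0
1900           70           1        1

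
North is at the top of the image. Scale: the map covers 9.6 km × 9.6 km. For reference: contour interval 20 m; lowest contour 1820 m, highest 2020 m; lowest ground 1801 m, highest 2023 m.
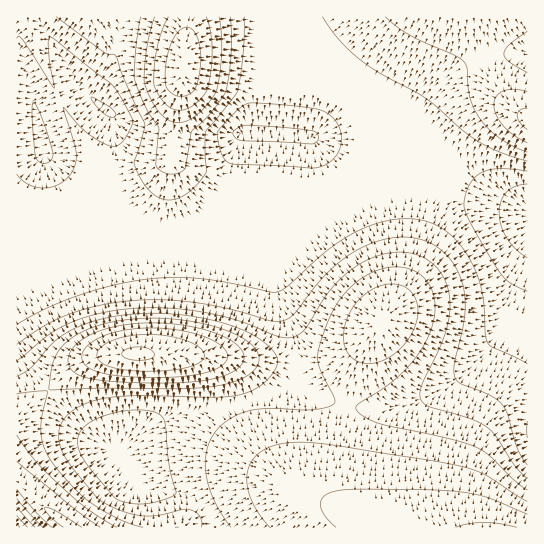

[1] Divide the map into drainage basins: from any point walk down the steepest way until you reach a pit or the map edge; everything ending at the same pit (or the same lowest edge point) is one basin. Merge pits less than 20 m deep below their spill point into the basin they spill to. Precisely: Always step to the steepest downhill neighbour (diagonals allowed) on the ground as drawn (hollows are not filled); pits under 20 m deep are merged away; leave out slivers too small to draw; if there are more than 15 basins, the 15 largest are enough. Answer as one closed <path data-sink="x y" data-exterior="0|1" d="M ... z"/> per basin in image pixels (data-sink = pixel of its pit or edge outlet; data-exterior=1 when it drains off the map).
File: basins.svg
<path data-sink="527 217" data-exterior="1" d="M527 16l-66 0-6 37-6 9-24 28-14 27-10 28-5 28 0 25 4 28-1 55-7 24-11 17-22 22-20 12-16 5-50 2-35-6-26 0 11 3 10 10 8 17 12 44 10 19 8 12 19 19 33 20 79 27 126-1z"/><path data-sink="247 133" data-exterior="0" d="M459 16l-271 1-20 181 1 35 4 26-1 60-4 24-11 12 66 1 50 7 42 0 18-4 14-7 12-8 22-22 11-17 8-35 0-44-4-28 0-25 5-28 7-22 12-25 35-45 4-19z"/><path data-sink="118 455" data-exterior="0" d="M141 353l-43 3-20 8-62 55 0 62 5 2 21 22 21 18 8 5 330-1-78-26-33-20-19-19-8-12-10-19-14-50-6-11-10-10-12-4-46 0z"/><path data-sink="43 151" data-exterior="0" d="M26 16l-10 1 1 402 50-47 22-13 33-6 37 0 8-7 2-7 4-38 0-42-5-45 3-53-6 2-28 0-26-3-21-9-18-26-17-35z"/><path data-sink="109 111" data-exterior="0" d="M187 16l-160 1 28 73 17 35 18 26 16 8 17 2 42 2 6-4 14-106z"/><path data-sink="17 527" data-exterior="1" d="M18 481l-2 1 1 46 54-1-18-12z"/>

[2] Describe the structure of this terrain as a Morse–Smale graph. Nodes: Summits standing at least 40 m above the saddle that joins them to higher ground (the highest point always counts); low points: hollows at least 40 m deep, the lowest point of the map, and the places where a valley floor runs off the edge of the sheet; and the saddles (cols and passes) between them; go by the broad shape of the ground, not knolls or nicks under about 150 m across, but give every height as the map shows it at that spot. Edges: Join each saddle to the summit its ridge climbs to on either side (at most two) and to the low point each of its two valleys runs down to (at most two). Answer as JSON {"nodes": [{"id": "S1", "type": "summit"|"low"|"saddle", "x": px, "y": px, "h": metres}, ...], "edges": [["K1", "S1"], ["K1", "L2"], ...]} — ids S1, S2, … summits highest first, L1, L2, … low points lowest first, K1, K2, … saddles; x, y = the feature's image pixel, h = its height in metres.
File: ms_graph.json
{"nodes": [
{"id": "S1", "type": "summit", "x": 137, "y": 354, "h": 2023},
{"id": "S2", "type": "summit", "x": 69, "y": 525, "h": 2005},
{"id": "S3", "type": "summit", "x": 489, "y": 527, "h": 1983},
{"id": "S4", "type": "summit", "x": 183, "y": 67, "h": 1953},
{"id": "S5", "type": "summit", "x": 527, "y": 119, "h": 1925},
{"id": "L1", "type": "low", "x": 527, "y": 217, "h": 1801},
{"id": "L2", "type": "low", "x": 17, "y": 527, "h": 1892},
{"id": "K1", "type": "saddle", "x": 17, "y": 482, "h": 1987},
{"id": "K2", "type": "saddle", "x": 49, "y": 390, "h": 1940},
{"id": "K3", "type": "saddle", "x": 246, "y": 402, "h": 1918},
{"id": "K4", "type": "saddle", "x": 170, "y": 233, "h": 1849},
{"id": "K5", "type": "saddle", "x": 398, "y": 189, "h": 1848}],
"edges": [["K1", "S2"], ["K1", "L1"], ["K1", "L2"], ["K2", "S1"], ["K2", "S2"], ["K2", "L1"], ["K3", "S1"], ["K3", "S3"], ["K3", "L1"], ["K4", "S1"], ["K4", "S4"], ["K4", "L1"], ["K5", "S3"], ["K5", "S5"], ["K5", "L1"]]}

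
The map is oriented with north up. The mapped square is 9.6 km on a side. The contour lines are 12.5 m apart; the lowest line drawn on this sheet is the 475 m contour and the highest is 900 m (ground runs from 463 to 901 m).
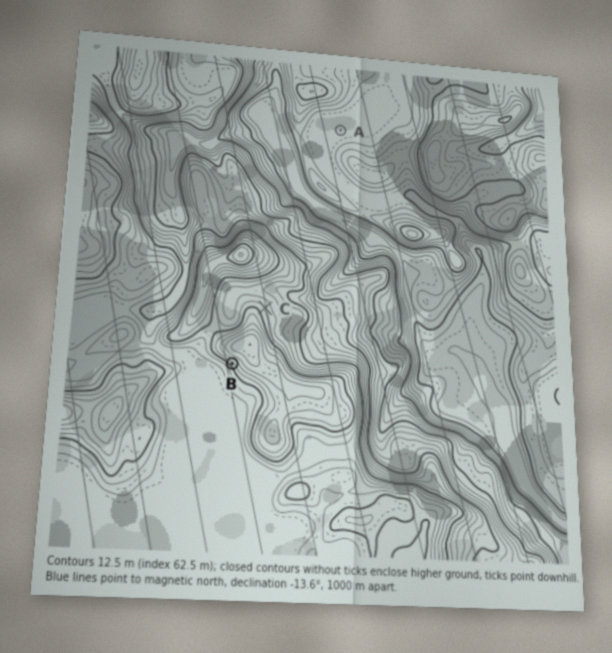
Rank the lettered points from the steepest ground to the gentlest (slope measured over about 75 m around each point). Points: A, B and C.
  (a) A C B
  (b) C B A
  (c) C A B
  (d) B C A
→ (d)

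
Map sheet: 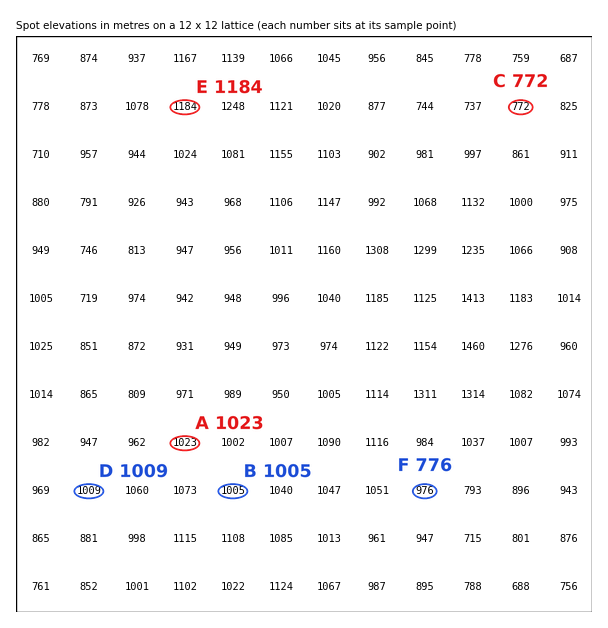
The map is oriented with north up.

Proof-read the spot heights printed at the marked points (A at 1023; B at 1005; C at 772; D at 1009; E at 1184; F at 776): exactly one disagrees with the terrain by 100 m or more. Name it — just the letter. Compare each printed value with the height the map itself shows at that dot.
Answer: F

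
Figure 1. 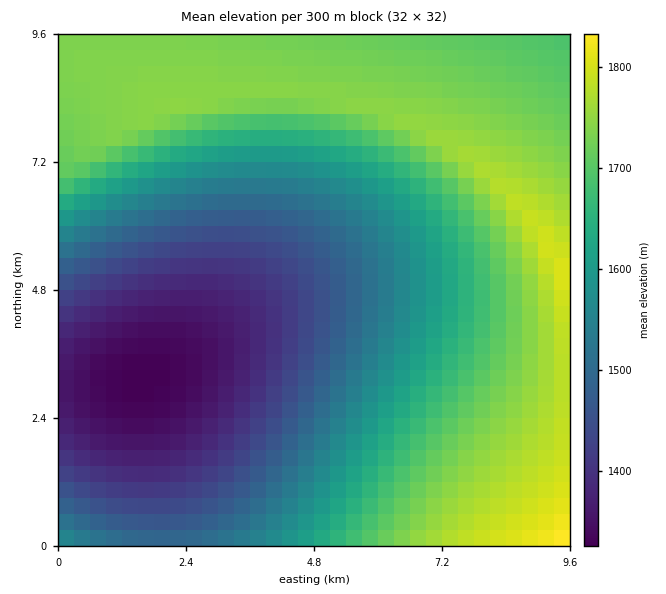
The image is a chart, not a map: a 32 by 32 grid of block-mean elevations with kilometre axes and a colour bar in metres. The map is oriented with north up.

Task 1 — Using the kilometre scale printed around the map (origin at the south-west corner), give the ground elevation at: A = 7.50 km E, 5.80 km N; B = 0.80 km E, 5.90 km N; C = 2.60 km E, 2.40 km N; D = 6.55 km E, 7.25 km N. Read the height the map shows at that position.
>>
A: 1660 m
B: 1520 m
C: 1355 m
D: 1685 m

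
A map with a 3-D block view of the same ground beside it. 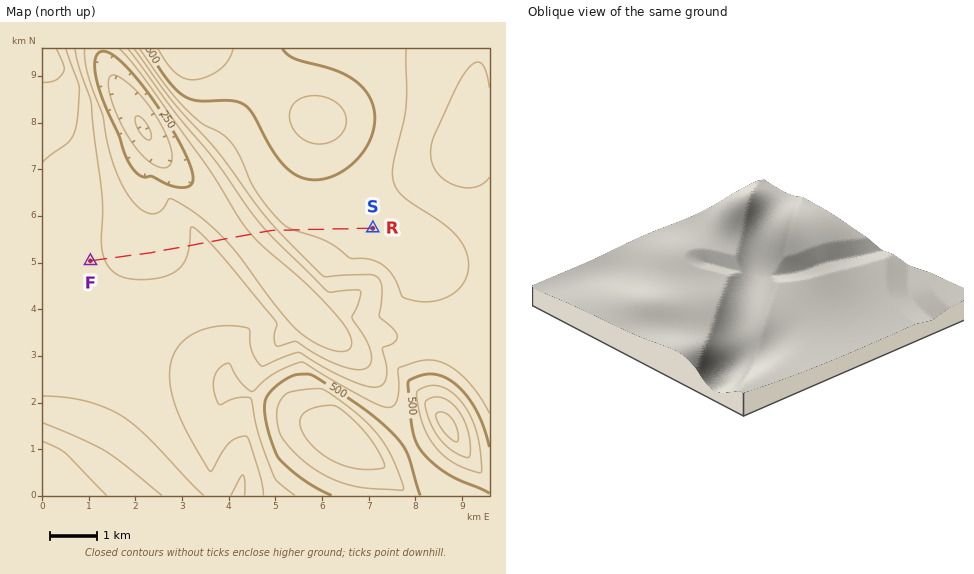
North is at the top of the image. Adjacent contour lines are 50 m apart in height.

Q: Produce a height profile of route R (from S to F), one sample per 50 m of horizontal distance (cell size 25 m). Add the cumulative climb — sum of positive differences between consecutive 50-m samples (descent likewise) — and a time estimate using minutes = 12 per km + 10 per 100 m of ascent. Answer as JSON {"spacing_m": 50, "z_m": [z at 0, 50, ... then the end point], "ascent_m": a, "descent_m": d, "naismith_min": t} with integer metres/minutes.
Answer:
{"spacing_m": 50, "z_m": [482, 481, 480, 479, 478, 477, 476, 475, 474, 472, 471, 470, 469, 468, 467, 466, 465, 464, 463, 462, 461, 460, 460, 459, 458, 457, 457, 456, 455, 454, 453, 452, 452, 451, 450, 449, 447, 442, 433, 421, 409, 397, 386, 375, 365, 354, 344, 335, 327, 319, 313, 307, 301, 297, 293, 290, 288, 287, 287, 287, 288, 290, 293, 297, 301, 306, 312, 319, 327, 336, 345, 355, 362, 363, 362, 359, 357, 355, 353, 350, 348, 346, 344, 343, 341, 340, 338, 337, 337, 336, 335, 335, 335, 335, 335, 336, 336, 337, 338, 338, 339, 340, 341, 341, 342, 343, 344, 344, 345, 346, 346, 347, 347, 348, 349, 349, 350, 351, 351, 352, 353, 353, 354, 354], "ascent_m": 96, "descent_m": 223, "naismith_min": 83}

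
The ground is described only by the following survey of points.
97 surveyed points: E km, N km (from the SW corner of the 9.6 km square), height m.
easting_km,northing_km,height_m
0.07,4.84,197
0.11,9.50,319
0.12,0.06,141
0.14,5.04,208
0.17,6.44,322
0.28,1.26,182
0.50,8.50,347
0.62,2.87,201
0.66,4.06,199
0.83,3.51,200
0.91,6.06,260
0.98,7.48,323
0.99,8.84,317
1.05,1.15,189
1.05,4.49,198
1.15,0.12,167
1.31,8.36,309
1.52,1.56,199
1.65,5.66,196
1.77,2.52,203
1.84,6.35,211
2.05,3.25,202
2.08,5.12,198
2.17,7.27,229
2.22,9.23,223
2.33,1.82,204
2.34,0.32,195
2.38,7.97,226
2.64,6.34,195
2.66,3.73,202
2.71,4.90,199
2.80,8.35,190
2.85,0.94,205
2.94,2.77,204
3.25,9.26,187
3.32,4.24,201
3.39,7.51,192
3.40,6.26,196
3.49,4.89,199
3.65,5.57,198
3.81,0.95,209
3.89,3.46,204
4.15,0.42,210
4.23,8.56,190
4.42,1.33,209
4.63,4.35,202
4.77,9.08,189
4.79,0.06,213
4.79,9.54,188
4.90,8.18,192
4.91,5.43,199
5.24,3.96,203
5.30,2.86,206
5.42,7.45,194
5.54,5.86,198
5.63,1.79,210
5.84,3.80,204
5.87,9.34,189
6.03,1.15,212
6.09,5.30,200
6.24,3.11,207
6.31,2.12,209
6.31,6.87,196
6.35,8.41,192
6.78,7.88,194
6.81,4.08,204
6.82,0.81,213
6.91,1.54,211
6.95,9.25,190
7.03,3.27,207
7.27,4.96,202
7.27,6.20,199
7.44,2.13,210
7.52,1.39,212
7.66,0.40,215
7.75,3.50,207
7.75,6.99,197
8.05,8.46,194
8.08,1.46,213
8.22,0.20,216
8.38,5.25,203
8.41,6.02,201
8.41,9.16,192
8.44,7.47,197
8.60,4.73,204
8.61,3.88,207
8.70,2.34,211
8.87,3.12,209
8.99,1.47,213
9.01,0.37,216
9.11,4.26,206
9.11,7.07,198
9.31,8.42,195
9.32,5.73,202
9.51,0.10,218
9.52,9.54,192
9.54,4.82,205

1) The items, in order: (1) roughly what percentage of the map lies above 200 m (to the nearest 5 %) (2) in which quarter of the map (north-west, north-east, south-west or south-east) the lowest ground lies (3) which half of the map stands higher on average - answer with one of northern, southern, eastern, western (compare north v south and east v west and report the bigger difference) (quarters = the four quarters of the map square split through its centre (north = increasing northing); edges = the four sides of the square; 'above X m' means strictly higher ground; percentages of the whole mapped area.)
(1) About 60 % of the map lies above 200 m.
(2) Look to the south-west quarter for the lowest ground.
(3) Taken as a whole, the western half is higher than the eastern.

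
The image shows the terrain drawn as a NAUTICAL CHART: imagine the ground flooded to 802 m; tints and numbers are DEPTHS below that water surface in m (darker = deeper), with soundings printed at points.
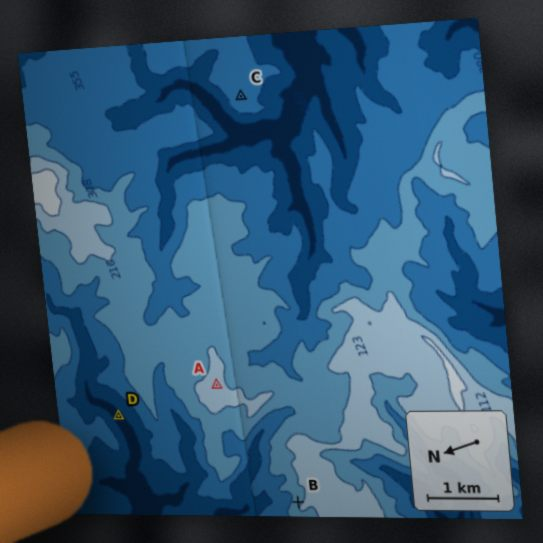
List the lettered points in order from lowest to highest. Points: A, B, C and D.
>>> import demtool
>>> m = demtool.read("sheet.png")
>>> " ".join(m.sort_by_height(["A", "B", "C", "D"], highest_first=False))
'D C B A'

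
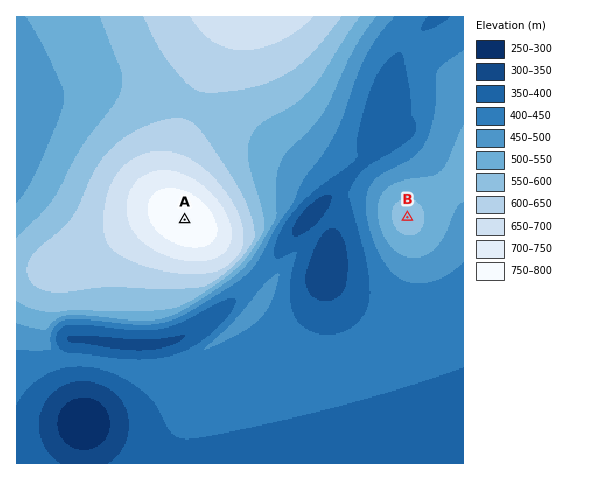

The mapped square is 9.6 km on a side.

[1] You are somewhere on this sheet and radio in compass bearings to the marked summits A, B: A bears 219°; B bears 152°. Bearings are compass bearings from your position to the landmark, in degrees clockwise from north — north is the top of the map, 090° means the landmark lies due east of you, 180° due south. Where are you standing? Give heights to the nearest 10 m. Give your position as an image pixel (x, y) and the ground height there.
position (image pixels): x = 320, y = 53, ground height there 590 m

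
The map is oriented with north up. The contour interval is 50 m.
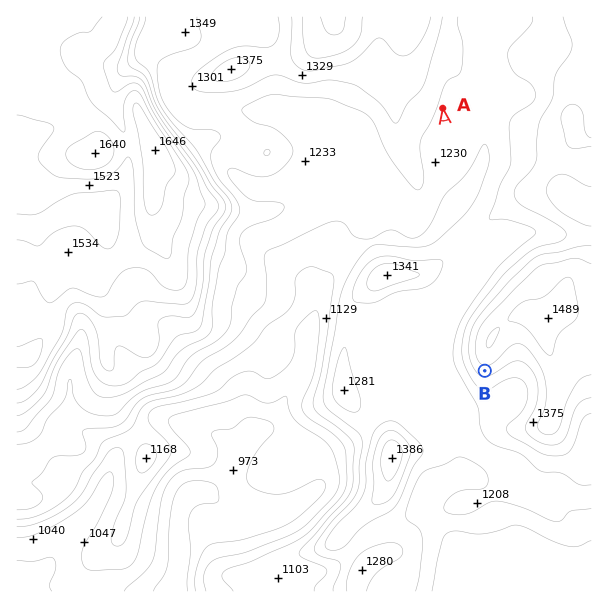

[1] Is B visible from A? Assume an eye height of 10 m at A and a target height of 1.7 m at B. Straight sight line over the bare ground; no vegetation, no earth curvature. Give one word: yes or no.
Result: no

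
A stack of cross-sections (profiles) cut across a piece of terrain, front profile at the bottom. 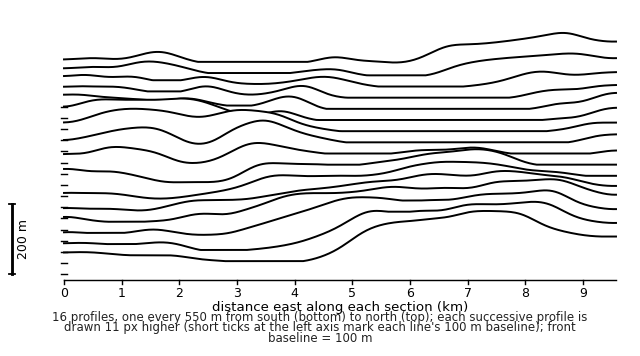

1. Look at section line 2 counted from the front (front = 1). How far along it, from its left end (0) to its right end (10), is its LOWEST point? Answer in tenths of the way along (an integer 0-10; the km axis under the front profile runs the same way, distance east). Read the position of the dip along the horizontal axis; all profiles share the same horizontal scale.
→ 3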